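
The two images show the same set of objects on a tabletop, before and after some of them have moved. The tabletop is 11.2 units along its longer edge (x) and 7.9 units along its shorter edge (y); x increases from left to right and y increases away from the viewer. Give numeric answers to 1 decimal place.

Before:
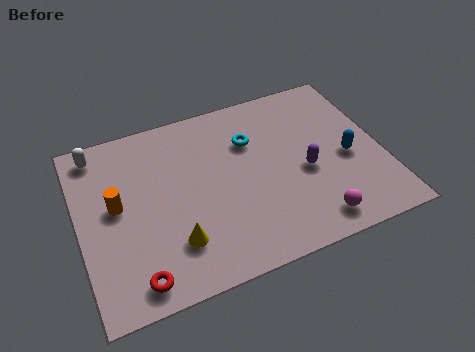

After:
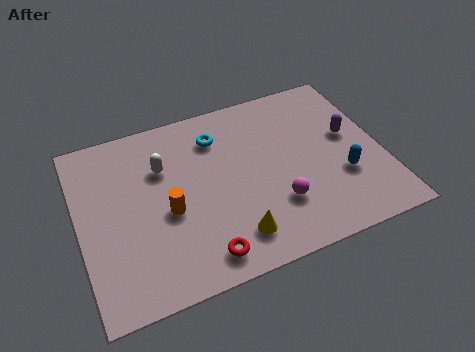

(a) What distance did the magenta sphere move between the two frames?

1.7

From (8.3, 1.1) to (7.1, 2.3), the magenta sphere covered √(1.2² + 1.2²) ≈ 1.7 units.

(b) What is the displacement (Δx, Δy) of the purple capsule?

(1.8, 1.1)

From the two frames, the purple capsule sits at roughly (8.3, 3.4) before and (10.1, 4.5) after.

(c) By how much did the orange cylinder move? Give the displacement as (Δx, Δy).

(1.8, -0.9)

From the two frames, the orange cylinder sits at roughly (1.4, 4.3) before and (3.2, 3.4) after.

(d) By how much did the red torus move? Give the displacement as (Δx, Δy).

(2.4, 0.1)

From the two frames, the red torus sits at roughly (1.8, 1.0) before and (4.2, 1.1) after.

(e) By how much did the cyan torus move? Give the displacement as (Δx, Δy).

(-1.2, 0.6)

The cyan torus was at about (6.5, 5.5) and moved to about (5.3, 6.1).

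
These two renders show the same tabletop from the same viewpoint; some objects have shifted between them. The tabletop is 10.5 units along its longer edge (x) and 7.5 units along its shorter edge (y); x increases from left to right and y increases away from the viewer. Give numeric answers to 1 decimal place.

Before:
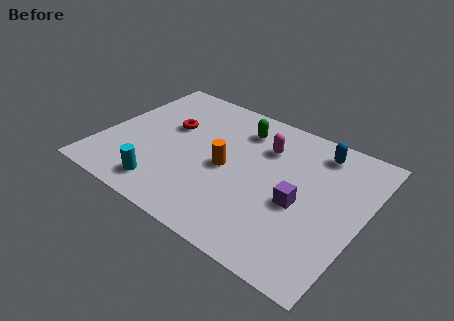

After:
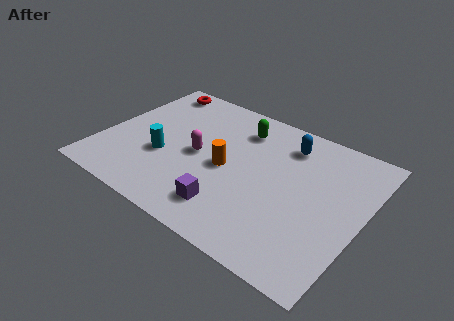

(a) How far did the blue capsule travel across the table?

1.2

The blue capsule moved from about (8.3, 6.3) to (7.1, 6.0), a distance of √(1.2² + 0.3²) ≈ 1.2.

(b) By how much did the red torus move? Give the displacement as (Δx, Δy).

(-1.2, 2.0)

From the two frames, the red torus sits at roughly (2.5, 4.6) before and (1.3, 6.6) after.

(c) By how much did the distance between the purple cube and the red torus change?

+0.9

They were about 5.8 units apart before and 6.7 after — 0.9 units further apart.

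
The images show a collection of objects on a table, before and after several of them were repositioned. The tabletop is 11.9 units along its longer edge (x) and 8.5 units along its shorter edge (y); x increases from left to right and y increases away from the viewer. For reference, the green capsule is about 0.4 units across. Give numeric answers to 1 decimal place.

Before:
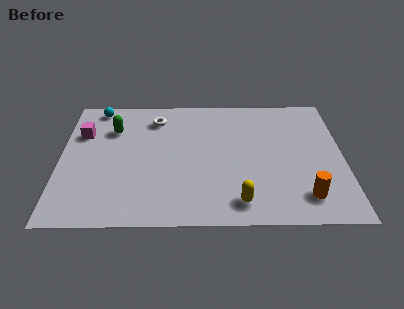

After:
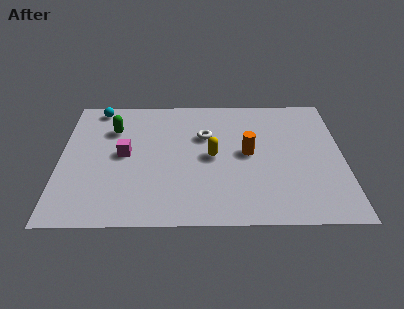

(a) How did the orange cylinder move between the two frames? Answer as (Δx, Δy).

(-2.3, 2.8)

The orange cylinder was at about (10.2, 1.6) and moved to about (7.9, 4.4).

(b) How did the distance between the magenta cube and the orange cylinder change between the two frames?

-5.0

The distance was about 10.2 in the first image and 5.2 in the second, so they moved 5.0 units closer together.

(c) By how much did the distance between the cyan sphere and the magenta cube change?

+1.5

The distance was about 1.9 in the first image and 3.4 in the second, so they moved 1.5 units further apart.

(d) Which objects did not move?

the cyan sphere and the green capsule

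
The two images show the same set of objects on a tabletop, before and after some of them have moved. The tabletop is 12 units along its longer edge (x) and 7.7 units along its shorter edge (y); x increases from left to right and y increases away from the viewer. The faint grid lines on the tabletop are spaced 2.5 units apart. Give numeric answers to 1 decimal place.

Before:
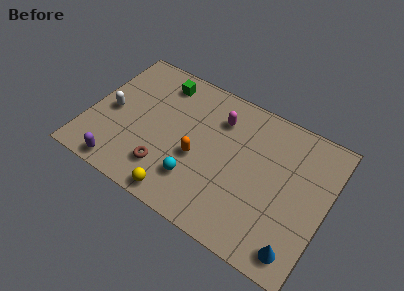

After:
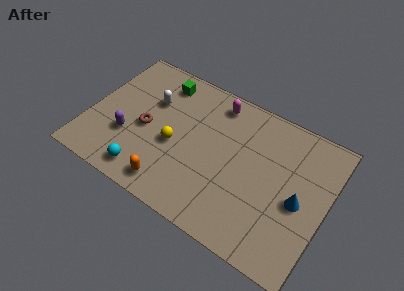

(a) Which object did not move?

the green cube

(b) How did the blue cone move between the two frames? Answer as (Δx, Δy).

(-0.3, 2.4)

The blue cone started near (11.0, 1.1) and ended near (10.7, 3.5).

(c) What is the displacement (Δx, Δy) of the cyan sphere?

(-2.4, -0.9)

The cyan sphere was at about (5.7, 2.0) and moved to about (3.3, 1.1).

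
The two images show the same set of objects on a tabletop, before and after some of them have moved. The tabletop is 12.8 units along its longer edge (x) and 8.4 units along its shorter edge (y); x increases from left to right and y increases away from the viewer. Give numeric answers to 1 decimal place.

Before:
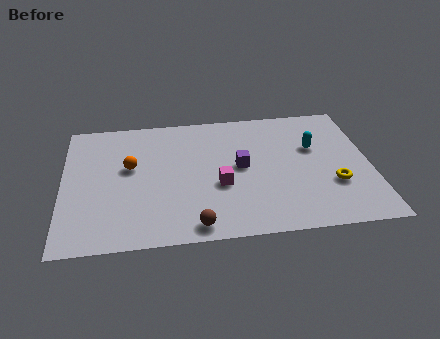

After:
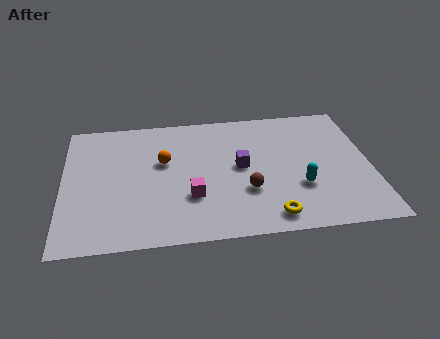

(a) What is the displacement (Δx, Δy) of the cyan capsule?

(-0.7, -2.5)

The cyan capsule started near (10.5, 5.3) and ended near (9.8, 2.8).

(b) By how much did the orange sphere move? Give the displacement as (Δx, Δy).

(1.4, 0.2)

From the two frames, the orange sphere sits at roughly (2.8, 4.9) before and (4.2, 5.1) after.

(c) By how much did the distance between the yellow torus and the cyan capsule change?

-0.5

Before: roughly 2.6 units apart; after: 2.1. That's 0.5 units closer together.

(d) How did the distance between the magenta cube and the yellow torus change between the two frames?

-1.1

Before: roughly 4.7 units apart; after: 3.6. That's 1.1 units closer together.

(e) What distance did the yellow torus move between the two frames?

3.2

From (11.2, 2.8) to (8.5, 1.1), the yellow torus covered √(2.7² + 1.7²) ≈ 3.2 units.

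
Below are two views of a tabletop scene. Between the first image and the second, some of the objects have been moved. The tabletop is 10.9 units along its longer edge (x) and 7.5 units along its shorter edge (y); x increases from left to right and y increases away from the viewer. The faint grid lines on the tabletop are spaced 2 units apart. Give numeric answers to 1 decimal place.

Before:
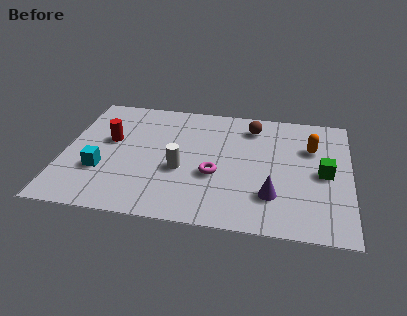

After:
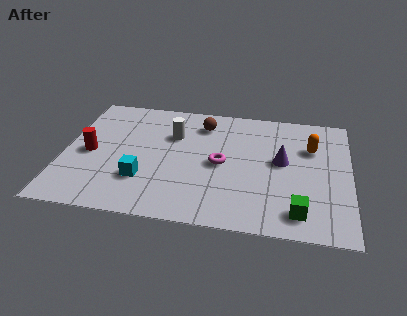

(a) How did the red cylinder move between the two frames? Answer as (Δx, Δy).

(-0.7, -0.9)

From the two frames, the red cylinder sits at roughly (1.7, 4.4) before and (1.0, 3.5) after.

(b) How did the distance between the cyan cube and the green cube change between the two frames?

-2.5

Before: roughly 8.5 units apart; after: 6.0. That's 2.5 units closer together.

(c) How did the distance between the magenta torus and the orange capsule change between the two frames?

-0.5

Before: roughly 4.2 units apart; after: 3.7. That's 0.5 units closer together.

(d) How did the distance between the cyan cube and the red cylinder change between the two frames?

+0.6

Before: roughly 1.9 units apart; after: 2.5. That's 0.6 units further apart.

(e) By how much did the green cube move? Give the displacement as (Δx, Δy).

(-0.9, -2.4)

The green cube started near (9.9, 3.6) and ended near (9.0, 1.2).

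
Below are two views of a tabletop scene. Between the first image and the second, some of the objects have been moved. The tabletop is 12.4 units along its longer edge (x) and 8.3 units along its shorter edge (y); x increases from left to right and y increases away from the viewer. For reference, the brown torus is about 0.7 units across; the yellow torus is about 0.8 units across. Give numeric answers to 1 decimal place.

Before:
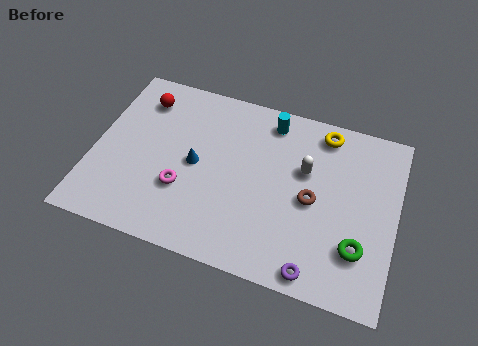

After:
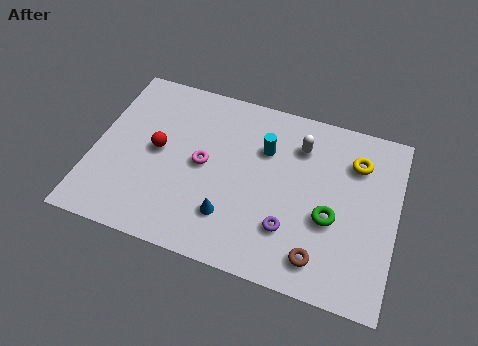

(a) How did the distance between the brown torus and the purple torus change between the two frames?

-1.5

The distance was about 3.1 in the first image and 1.6 in the second, so they moved 1.5 units closer together.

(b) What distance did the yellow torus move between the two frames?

1.7

From (9.2, 7.2) to (10.6, 6.2), the yellow torus covered √(1.4² + 1.0²) ≈ 1.7 units.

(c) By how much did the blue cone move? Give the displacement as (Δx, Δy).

(1.6, -2.0)

The blue cone started near (4.2, 4.1) and ended near (5.8, 2.1).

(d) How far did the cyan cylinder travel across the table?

1.4

From (7.0, 7.1) to (6.9, 5.7), the cyan cylinder covered √(0.1² + 1.4²) ≈ 1.4 units.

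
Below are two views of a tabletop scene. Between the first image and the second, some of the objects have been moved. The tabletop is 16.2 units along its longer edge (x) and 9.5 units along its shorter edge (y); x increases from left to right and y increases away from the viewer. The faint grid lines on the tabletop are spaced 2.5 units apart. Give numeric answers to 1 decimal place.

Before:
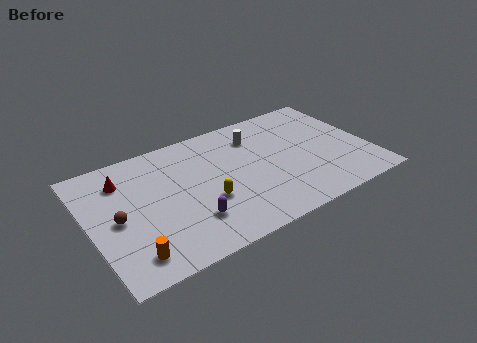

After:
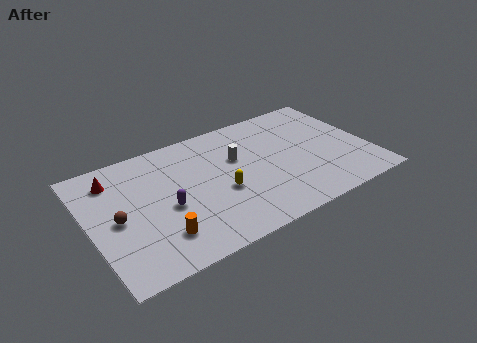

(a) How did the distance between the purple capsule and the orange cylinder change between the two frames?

-1.6

The distance was about 3.6 in the first image and 2.0 in the second, so they moved 1.6 units closer together.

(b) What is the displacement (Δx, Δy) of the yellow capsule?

(0.9, 0.3)

From the two frames, the yellow capsule sits at roughly (6.5, 3.5) before and (7.4, 3.8) after.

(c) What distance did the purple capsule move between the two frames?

1.9

The purple capsule moved from about (5.4, 2.5) to (4.3, 4.1), a distance of √(1.1² + 1.6²) ≈ 1.9.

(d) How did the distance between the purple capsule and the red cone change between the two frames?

-1.4

Before: roughly 5.8 units apart; after: 4.4. That's 1.4 units closer together.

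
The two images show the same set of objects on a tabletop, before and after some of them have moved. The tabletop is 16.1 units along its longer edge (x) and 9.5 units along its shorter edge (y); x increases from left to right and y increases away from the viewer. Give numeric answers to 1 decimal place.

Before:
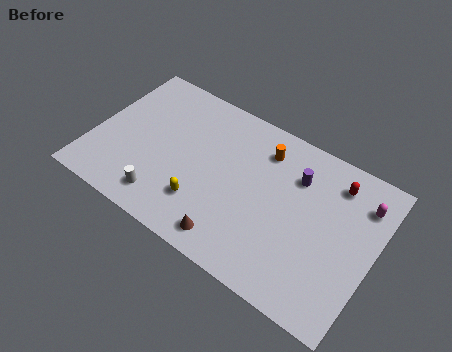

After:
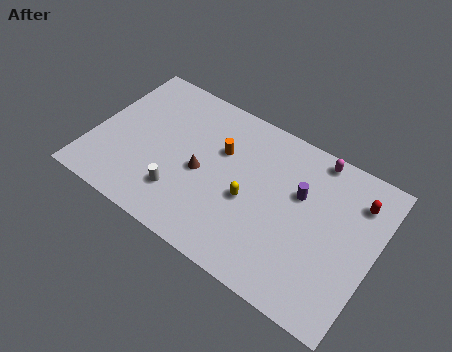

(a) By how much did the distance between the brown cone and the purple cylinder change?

-0.6

They were about 6.3 units apart before and 5.7 after — 0.6 units closer together.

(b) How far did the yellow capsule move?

2.9

From (6.7, 2.5) to (9.1, 4.1), the yellow capsule covered √(2.4² + 1.6²) ≈ 2.9 units.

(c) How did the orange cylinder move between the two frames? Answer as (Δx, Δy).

(-2.3, -1.3)

The orange cylinder was at about (9.4, 7.5) and moved to about (7.1, 6.2).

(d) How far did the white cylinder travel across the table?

1.1

From (4.6, 1.6) to (5.4, 2.4), the white cylinder covered √(0.8² + 0.8²) ≈ 1.1 units.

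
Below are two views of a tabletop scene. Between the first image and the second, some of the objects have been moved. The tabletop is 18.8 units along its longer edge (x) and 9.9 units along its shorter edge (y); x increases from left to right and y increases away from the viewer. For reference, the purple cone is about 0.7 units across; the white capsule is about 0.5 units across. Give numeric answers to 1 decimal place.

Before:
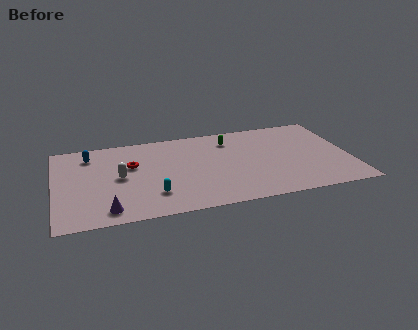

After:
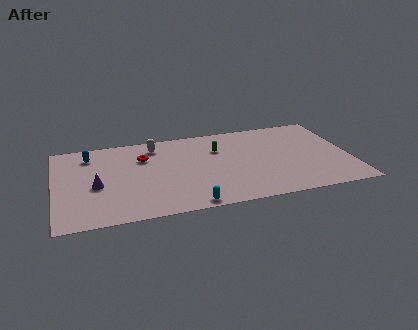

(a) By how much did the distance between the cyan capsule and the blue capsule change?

+2.7

Before: roughly 6.7 units apart; after: 9.4. That's 2.7 units further apart.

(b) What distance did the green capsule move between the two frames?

1.2

The green capsule was near (11.3, 7.8) before and (10.5, 6.9) after, so it travelled √(0.8² + 0.9²) ≈ 1.2 units.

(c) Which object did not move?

the blue capsule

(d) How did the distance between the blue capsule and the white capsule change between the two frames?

+0.7

The distance was about 3.5 in the first image and 4.2 in the second, so they moved 0.7 units further apart.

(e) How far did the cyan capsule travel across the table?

2.8

From (6.1, 2.5) to (8.3, 0.8), the cyan capsule covered √(2.2² + 1.7²) ≈ 2.8 units.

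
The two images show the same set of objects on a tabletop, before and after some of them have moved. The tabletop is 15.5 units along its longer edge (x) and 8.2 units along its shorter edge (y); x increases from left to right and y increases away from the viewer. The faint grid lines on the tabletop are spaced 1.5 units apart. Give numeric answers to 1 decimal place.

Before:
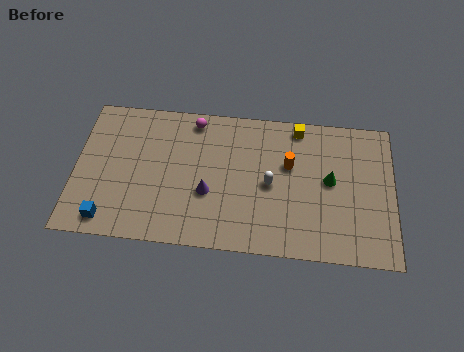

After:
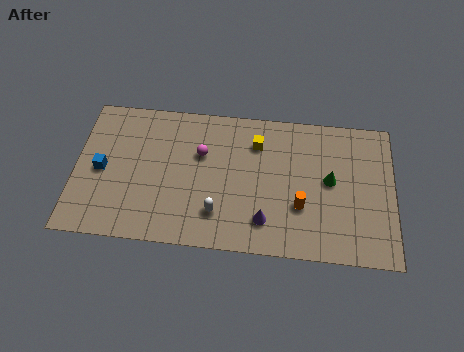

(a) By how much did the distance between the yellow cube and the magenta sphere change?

-2.3

The distance was about 5.1 in the first image and 2.8 in the second, so they moved 2.3 units closer together.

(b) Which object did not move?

the green cone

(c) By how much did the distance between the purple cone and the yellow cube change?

-1.6

They were about 6.0 units apart before and 4.4 after — 1.6 units closer together.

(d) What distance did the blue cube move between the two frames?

2.8

The blue cube moved from about (1.7, 1.1) to (1.3, 3.9), a distance of √(0.4² + 2.8²) ≈ 2.8.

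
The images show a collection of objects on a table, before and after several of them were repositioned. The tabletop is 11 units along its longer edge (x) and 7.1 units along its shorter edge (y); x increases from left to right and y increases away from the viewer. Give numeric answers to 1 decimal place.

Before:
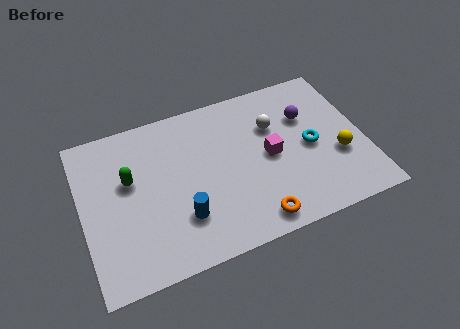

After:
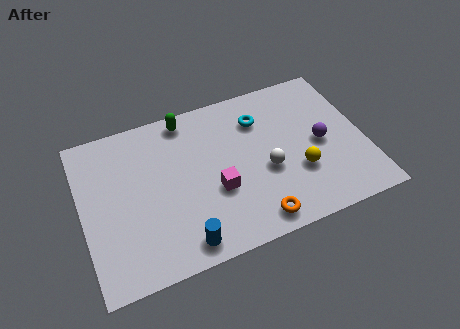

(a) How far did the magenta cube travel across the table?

2.3

The magenta cube moved from about (7.3, 3.5) to (5.1, 2.7), a distance of √(2.2² + 0.8²) ≈ 2.3.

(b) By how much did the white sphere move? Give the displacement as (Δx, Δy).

(-0.5, -1.9)

The white sphere started near (7.6, 4.8) and ended near (7.1, 2.9).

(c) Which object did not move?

the orange torus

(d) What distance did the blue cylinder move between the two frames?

1.1

From (3.7, 2.0) to (3.6, 0.9), the blue cylinder covered √(0.1² + 1.1²) ≈ 1.1 units.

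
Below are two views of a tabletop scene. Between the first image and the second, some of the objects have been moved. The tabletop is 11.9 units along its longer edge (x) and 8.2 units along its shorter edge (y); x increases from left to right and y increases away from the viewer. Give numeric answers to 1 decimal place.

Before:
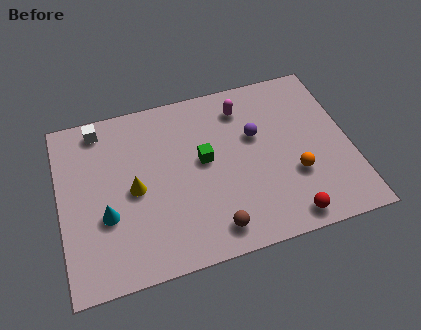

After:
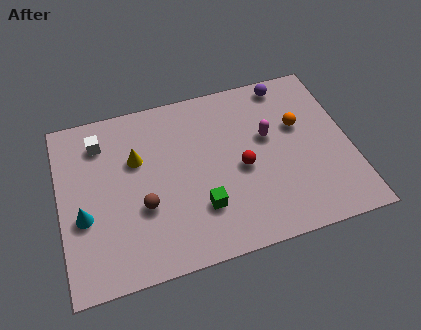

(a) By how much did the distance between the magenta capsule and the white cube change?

+1.1

The distance was about 5.9 in the first image and 7.0 in the second, so they moved 1.1 units further apart.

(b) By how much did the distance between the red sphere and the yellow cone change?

-2.2

The distance was about 6.7 in the first image and 4.5 in the second, so they moved 2.2 units closer together.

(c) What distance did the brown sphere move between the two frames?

3.2

The brown sphere moved from about (6.0, 1.2) to (3.3, 3.0), a distance of √(2.7² + 1.8²) ≈ 3.2.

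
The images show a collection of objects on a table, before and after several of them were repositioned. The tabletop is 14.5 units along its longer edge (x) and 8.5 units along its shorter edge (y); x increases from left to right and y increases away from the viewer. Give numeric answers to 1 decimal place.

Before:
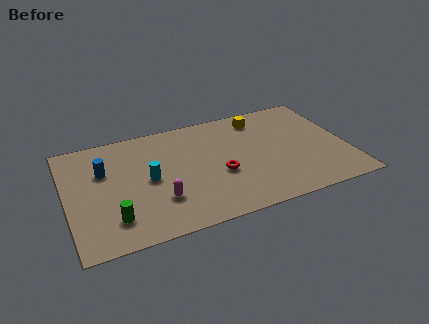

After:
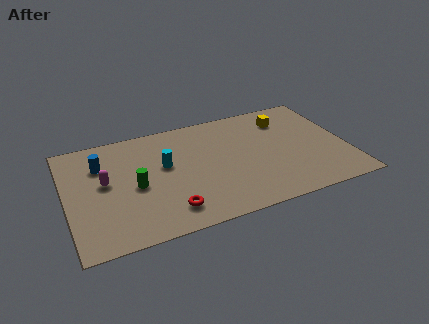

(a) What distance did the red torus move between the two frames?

3.3

The red torus moved from about (7.8, 3.4) to (5.0, 1.6), a distance of √(2.8² + 1.8²) ≈ 3.3.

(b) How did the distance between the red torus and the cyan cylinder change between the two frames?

-0.3

Before: roughly 3.7 units apart; after: 3.4. That's 0.3 units closer together.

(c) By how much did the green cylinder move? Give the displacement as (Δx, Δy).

(1.3, 2.0)

The green cylinder started near (2.2, 1.9) and ended near (3.5, 3.9).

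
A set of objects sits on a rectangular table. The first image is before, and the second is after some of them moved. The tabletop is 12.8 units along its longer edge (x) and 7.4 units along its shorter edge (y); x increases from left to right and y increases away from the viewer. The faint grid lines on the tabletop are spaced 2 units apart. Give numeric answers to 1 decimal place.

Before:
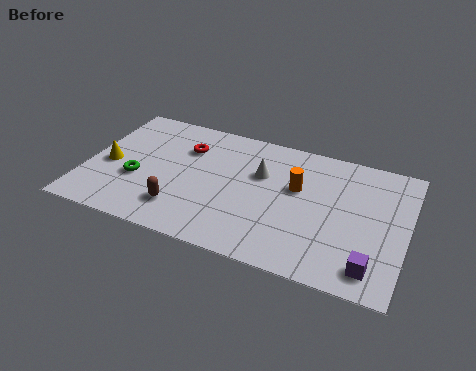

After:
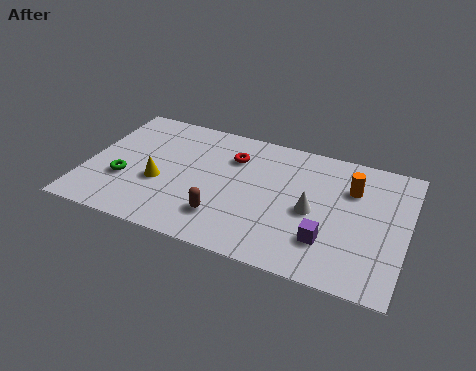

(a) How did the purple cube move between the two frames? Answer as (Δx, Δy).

(-1.8, 0.8)

The purple cube was at about (11.6, 1.2) and moved to about (9.8, 2.0).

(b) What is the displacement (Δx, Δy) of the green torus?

(-0.5, -0.2)

From the two frames, the green torus sits at roughly (2.1, 2.8) before and (1.6, 2.6) after.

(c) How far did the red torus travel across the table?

1.9

From (3.8, 5.3) to (5.7, 5.4), the red torus covered √(1.9² + 0.1²) ≈ 1.9 units.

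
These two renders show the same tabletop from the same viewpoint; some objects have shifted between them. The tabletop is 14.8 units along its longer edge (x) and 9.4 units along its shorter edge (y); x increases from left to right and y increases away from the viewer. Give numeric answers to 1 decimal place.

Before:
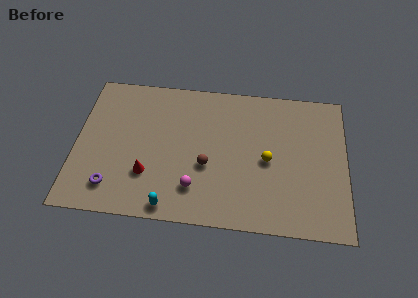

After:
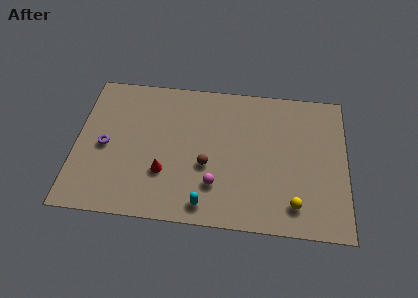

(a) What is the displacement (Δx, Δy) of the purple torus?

(-0.5, 2.6)

The purple torus was at about (2.1, 1.8) and moved to about (1.6, 4.4).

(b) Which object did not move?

the brown sphere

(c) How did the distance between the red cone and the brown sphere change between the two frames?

-0.9

Before: roughly 3.3 units apart; after: 2.4. That's 0.9 units closer together.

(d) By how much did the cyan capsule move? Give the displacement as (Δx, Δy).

(1.9, 0.3)

The cyan capsule started near (5.3, 0.9) and ended near (7.2, 1.2).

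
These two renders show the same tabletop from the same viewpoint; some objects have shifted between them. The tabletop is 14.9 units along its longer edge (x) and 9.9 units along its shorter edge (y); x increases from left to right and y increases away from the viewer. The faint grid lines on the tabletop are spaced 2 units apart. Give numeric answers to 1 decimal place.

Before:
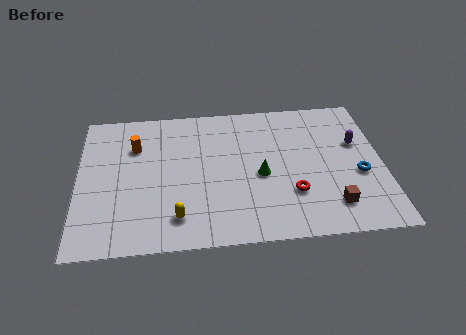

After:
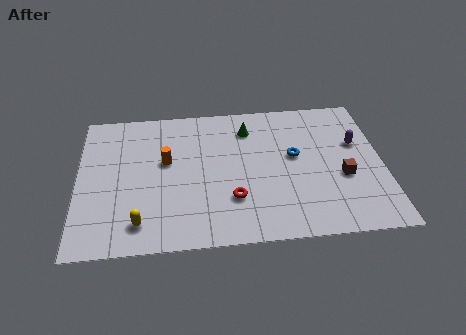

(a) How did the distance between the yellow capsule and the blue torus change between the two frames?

-0.6

The distance was about 9.1 in the first image and 8.5 in the second, so they moved 0.6 units closer together.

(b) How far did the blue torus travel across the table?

3.5

The blue torus was near (13.7, 4.0) before and (10.6, 5.6) after, so it travelled √(3.1² + 1.6²) ≈ 3.5 units.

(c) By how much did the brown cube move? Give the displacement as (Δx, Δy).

(0.6, 1.9)

The brown cube was at about (12.3, 2.0) and moved to about (12.9, 3.9).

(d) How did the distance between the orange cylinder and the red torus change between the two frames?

-4.3

They were about 8.6 units apart before and 4.3 after — 4.3 units closer together.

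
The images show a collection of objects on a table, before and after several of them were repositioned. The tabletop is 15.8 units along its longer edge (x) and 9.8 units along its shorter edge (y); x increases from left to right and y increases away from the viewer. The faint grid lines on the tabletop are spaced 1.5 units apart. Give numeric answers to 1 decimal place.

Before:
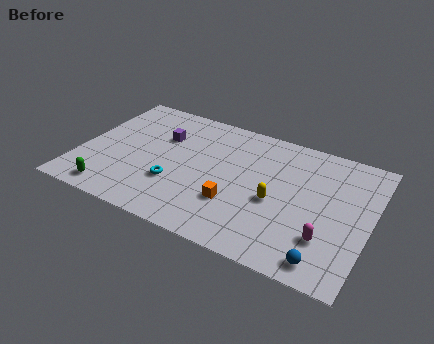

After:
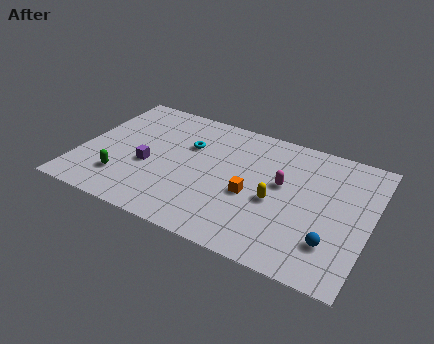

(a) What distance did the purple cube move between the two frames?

2.6

The purple cube moved from about (4.2, 6.6) to (3.8, 4.0), a distance of √(0.4² + 2.6²) ≈ 2.6.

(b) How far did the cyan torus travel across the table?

3.3

The cyan torus moved from about (5.4, 3.2) to (5.7, 6.5), a distance of √(0.3² + 3.3²) ≈ 3.3.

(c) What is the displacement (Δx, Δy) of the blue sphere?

(0.2, 1.3)

The blue sphere was at about (13.8, 1.2) and moved to about (14.0, 2.5).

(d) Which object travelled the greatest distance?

the magenta capsule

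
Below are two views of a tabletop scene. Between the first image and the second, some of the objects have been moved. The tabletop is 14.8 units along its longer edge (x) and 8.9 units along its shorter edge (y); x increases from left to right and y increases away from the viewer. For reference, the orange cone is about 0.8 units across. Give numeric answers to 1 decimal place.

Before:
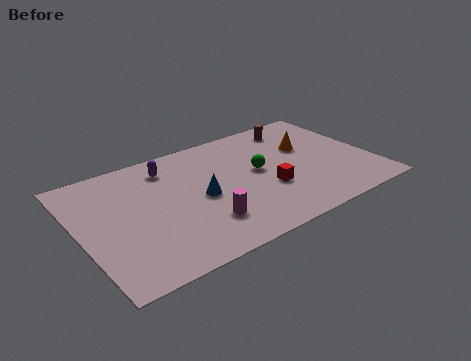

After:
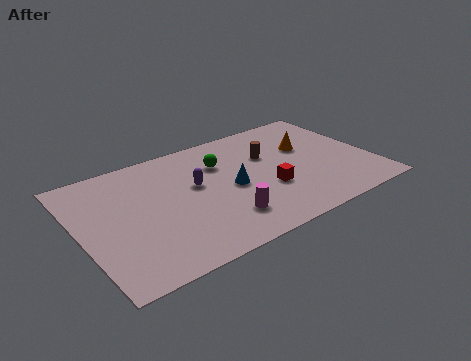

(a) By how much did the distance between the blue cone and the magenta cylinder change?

+0.3

Before: roughly 1.9 units apart; after: 2.2. That's 0.3 units further apart.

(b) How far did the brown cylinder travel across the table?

2.5

The brown cylinder was near (11.6, 7.5) before and (9.8, 5.8) after, so it travelled √(1.8² + 1.7²) ≈ 2.5 units.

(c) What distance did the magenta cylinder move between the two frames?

1.0

The magenta cylinder moved from about (5.8, 2.3) to (6.8, 2.1), a distance of √(1.0² + 0.2²) ≈ 1.0.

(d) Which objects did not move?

the orange cone and the red cube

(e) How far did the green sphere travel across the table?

2.3

The green sphere moved from about (9.1, 4.8) to (7.4, 6.3), a distance of √(1.7² + 1.5²) ≈ 2.3.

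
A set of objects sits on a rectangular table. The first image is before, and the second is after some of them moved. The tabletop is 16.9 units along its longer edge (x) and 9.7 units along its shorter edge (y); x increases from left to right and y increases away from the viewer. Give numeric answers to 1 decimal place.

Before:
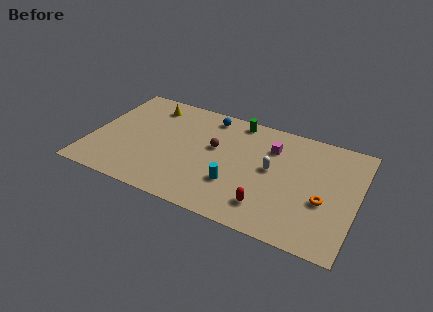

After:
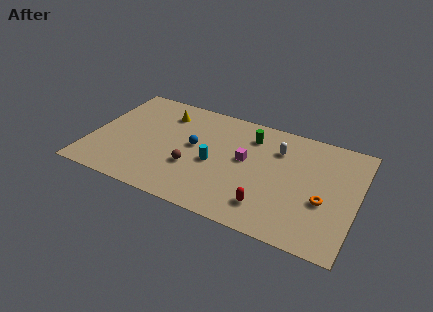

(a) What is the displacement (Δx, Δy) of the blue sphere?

(-0.6, -3.1)

The blue sphere was at about (7.1, 8.4) and moved to about (6.5, 5.3).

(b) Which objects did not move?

the orange torus and the red capsule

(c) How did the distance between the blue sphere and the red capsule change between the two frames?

-1.7

Before: roughly 7.8 units apart; after: 6.1. That's 1.7 units closer together.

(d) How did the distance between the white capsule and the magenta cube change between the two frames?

+0.6

They were about 1.9 units apart before and 2.5 after — 0.6 units further apart.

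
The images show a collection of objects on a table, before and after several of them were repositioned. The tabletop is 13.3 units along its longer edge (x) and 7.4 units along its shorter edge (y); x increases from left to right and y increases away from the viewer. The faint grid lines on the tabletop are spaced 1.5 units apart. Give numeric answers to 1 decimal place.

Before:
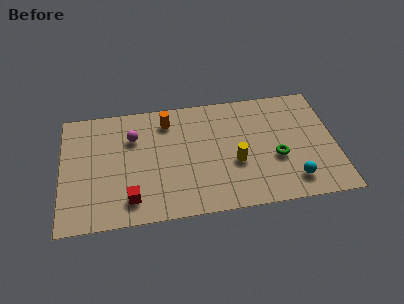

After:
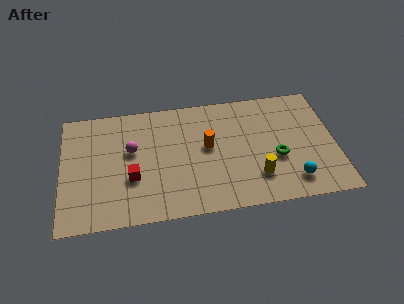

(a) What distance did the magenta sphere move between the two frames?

0.8

The magenta sphere was near (3.5, 5.2) before and (3.4, 4.4) after, so it travelled √(0.1² + 0.8²) ≈ 0.8 units.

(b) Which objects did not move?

the green torus and the cyan sphere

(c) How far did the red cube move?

1.3

The red cube moved from about (3.3, 1.4) to (3.4, 2.7), a distance of √(0.1² + 1.3²) ≈ 1.3.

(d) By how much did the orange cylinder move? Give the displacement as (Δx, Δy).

(1.9, -1.9)

From the two frames, the orange cylinder sits at roughly (5.2, 6.0) before and (7.1, 4.1) after.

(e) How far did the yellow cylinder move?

1.4

The yellow cylinder moved from about (8.4, 2.9) to (9.4, 1.9), a distance of √(1.0² + 1.0²) ≈ 1.4.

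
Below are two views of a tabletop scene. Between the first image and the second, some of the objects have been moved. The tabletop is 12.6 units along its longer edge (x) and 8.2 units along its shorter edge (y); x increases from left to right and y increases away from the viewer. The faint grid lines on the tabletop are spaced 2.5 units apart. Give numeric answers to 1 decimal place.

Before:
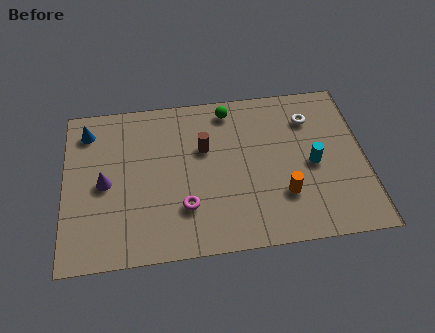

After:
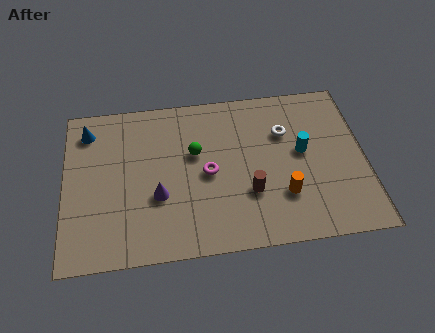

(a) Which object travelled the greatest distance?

the brown cylinder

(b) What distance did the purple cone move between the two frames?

2.4

The purple cone moved from about (1.7, 3.9) to (3.9, 3.0), a distance of √(2.2² + 0.9²) ≈ 2.4.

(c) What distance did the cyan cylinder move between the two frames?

0.8

The cyan cylinder moved from about (10.4, 3.8) to (10.0, 4.5), a distance of √(0.4² + 0.7²) ≈ 0.8.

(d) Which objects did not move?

the orange cylinder and the blue cone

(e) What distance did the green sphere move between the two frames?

2.6

The green sphere moved from about (7.0, 7.1) to (5.5, 5.0), a distance of √(1.5² + 2.1²) ≈ 2.6.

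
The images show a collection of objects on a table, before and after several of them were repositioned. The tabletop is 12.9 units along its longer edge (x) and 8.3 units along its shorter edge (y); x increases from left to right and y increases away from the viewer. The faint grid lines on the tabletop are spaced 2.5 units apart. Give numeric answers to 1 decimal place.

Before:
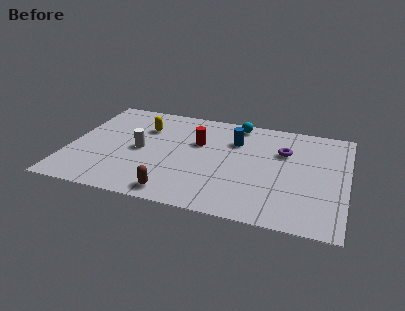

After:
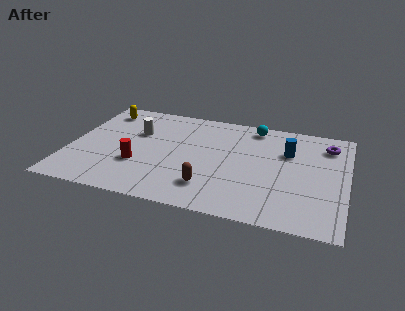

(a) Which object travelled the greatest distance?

the red cylinder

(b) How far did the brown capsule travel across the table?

1.7

From (5.2, 1.0) to (6.7, 1.9), the brown capsule covered √(1.5² + 0.9²) ≈ 1.7 units.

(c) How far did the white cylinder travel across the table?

1.4

The white cylinder moved from about (3.3, 4.0) to (3.0, 5.4), a distance of √(0.3² + 1.4²) ≈ 1.4.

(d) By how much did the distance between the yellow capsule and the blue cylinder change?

+4.7

Before: roughly 4.3 units apart; after: 9.0. That's 4.7 units further apart.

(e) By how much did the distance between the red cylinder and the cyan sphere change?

+4.1

They were about 2.7 units apart before and 6.8 after — 4.1 units further apart.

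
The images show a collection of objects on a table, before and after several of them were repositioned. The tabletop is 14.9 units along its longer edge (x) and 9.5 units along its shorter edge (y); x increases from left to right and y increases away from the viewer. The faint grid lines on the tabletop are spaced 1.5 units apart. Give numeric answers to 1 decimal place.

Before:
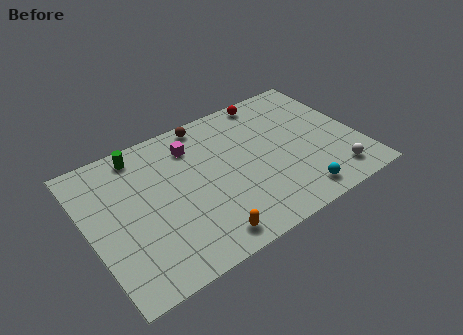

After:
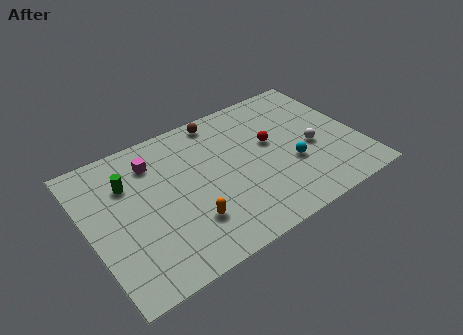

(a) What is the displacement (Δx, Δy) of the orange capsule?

(-0.6, 1.4)

The orange capsule started near (5.7, 1.2) and ended near (5.1, 2.6).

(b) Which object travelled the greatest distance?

the red sphere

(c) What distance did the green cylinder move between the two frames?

1.8

From (3.3, 8.3) to (2.4, 6.7), the green cylinder covered √(0.9² + 1.6²) ≈ 1.8 units.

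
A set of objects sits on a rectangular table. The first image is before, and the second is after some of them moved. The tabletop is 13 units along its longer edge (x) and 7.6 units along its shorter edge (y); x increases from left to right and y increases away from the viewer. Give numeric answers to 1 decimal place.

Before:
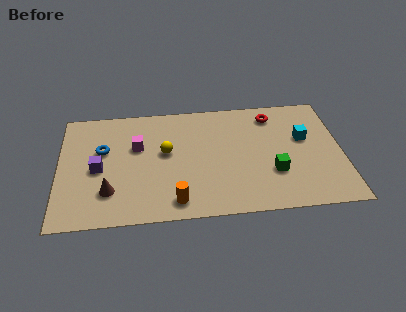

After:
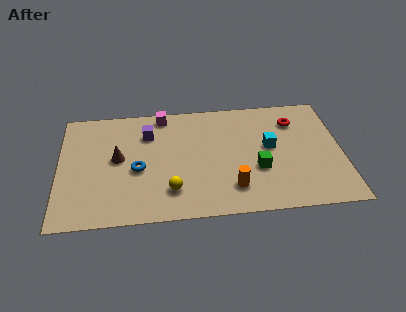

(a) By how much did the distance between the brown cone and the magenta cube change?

+0.3

Before: roughly 3.1 units apart; after: 3.4. That's 0.3 units further apart.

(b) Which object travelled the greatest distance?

the purple cube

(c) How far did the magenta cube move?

2.3

The magenta cube was near (3.6, 4.8) before and (4.8, 6.8) after, so it travelled √(1.2² + 2.0²) ≈ 2.3 units.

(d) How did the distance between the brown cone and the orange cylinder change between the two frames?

+2.6

Before: roughly 3.1 units apart; after: 5.7. That's 2.6 units further apart.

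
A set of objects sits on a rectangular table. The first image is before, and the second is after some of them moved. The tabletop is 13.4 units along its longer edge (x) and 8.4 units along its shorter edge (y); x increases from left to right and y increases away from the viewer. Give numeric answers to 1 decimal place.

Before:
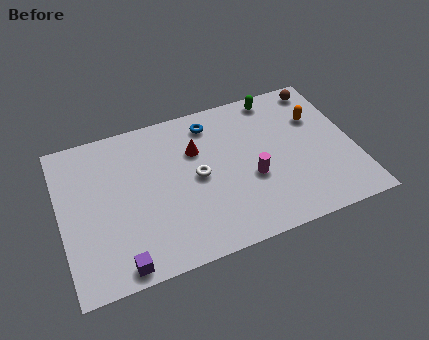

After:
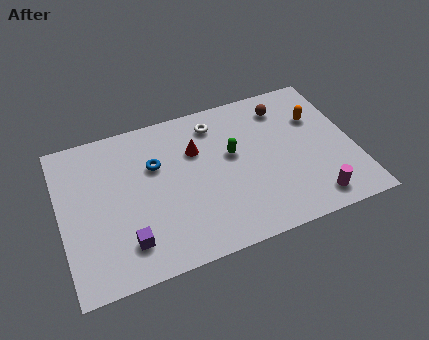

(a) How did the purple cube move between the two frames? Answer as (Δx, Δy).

(0.4, 1.0)

From the two frames, the purple cube sits at roughly (2.4, 0.8) before and (2.8, 1.8) after.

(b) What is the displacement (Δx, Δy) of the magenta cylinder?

(2.6, -2.1)

The magenta cylinder started near (8.6, 3.3) and ended near (11.2, 1.2).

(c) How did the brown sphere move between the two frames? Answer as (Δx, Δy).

(-1.8, -0.6)

The brown sphere started near (12.3, 7.4) and ended near (10.5, 6.8).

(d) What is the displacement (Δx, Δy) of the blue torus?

(-2.7, -1.5)

The blue torus was at about (7.1, 7.0) and moved to about (4.4, 5.5).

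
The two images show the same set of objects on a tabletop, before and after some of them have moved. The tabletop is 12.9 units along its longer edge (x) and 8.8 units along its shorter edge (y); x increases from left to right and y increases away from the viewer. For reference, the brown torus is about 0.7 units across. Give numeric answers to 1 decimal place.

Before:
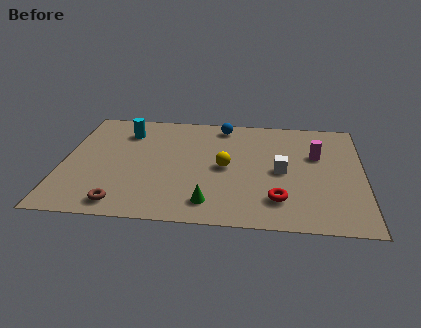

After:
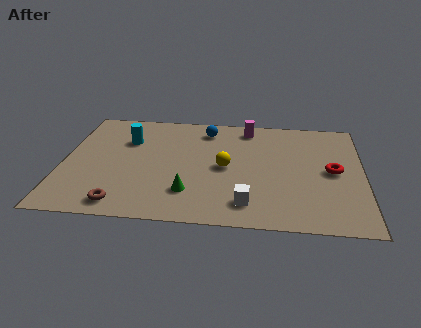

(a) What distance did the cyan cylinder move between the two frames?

0.7

The cyan cylinder was near (2.6, 6.8) before and (2.7, 6.1) after, so it travelled √(0.1² + 0.7²) ≈ 0.7 units.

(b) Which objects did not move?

the brown torus and the yellow sphere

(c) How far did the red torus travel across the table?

3.3

From (9.3, 2.0) to (11.6, 4.4), the red torus covered √(2.3² + 2.4²) ≈ 3.3 units.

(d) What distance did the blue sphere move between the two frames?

0.8

The blue sphere was near (6.8, 7.7) before and (6.1, 7.3) after, so it travelled √(0.7² + 0.4²) ≈ 0.8 units.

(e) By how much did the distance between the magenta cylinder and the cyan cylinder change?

-3.0

The distance was about 8.4 in the first image and 5.4 in the second, so they moved 3.0 units closer together.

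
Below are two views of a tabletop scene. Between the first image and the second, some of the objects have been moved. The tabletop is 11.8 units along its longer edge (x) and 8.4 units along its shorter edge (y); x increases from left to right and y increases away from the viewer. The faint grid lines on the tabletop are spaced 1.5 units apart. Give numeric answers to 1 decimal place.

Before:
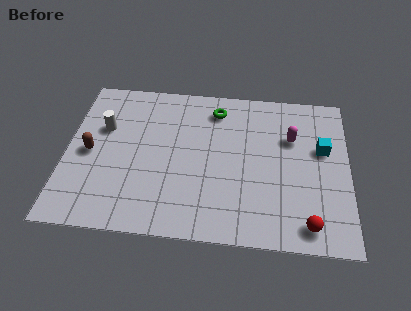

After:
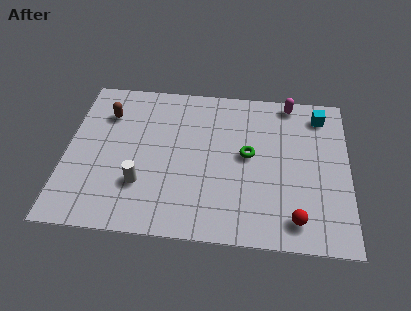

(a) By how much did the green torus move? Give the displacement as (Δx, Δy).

(1.4, -2.4)

The green torus was at about (6.2, 6.9) and moved to about (7.6, 4.5).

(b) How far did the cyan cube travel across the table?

1.9

The cyan cube moved from about (10.7, 5.1) to (10.6, 7.0), a distance of √(0.1² + 1.9²) ≈ 1.9.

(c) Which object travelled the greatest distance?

the white cylinder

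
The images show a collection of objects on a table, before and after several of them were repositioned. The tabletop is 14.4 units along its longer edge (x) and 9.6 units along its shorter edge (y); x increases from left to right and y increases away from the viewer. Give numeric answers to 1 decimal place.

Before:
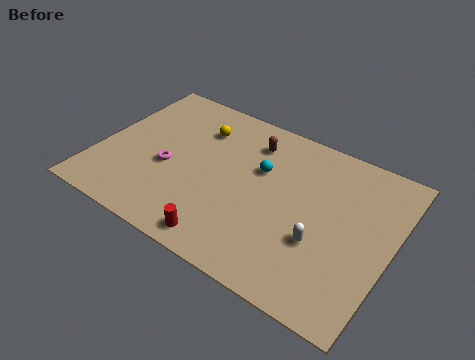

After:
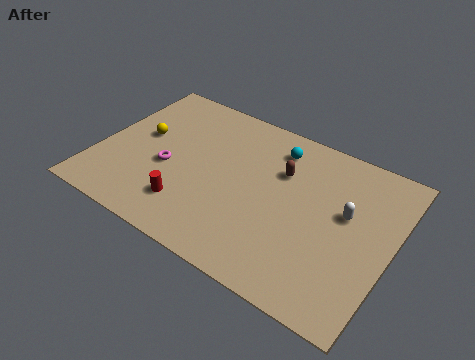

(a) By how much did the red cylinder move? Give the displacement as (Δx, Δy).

(-2.0, 1.1)

The red cylinder was at about (6.9, 1.1) and moved to about (4.9, 2.2).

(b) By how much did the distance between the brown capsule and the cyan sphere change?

-0.3

The distance was about 1.7 in the first image and 1.4 in the second, so they moved 0.3 units closer together.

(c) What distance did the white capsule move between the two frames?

2.4

From (11.2, 3.4) to (12.1, 5.6), the white capsule covered √(0.9² + 2.2²) ≈ 2.4 units.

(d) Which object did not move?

the magenta torus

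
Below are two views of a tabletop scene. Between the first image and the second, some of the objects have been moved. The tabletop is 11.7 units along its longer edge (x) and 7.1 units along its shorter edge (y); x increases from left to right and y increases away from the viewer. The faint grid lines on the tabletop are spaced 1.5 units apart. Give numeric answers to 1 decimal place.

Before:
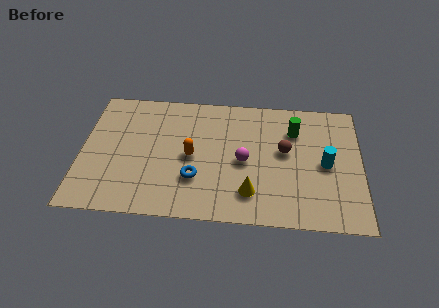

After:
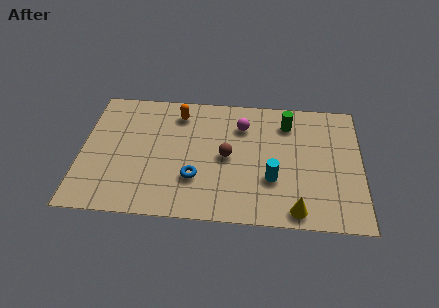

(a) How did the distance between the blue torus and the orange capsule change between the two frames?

+2.5

They were about 1.2 units apart before and 3.7 after — 2.5 units further apart.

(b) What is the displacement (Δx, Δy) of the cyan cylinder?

(-2.2, -1.0)

The cyan cylinder started near (10.2, 3.4) and ended near (8.0, 2.4).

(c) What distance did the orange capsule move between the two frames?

2.5

The orange capsule moved from about (4.6, 3.4) to (4.0, 5.8), a distance of √(0.6² + 2.4²) ≈ 2.5.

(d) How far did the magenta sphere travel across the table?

2.0

The magenta sphere was near (6.8, 3.3) before and (6.7, 5.3) after, so it travelled √(0.1² + 2.0²) ≈ 2.0 units.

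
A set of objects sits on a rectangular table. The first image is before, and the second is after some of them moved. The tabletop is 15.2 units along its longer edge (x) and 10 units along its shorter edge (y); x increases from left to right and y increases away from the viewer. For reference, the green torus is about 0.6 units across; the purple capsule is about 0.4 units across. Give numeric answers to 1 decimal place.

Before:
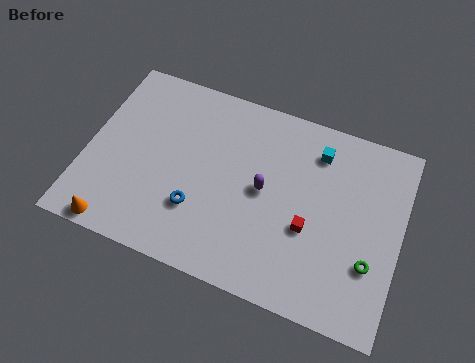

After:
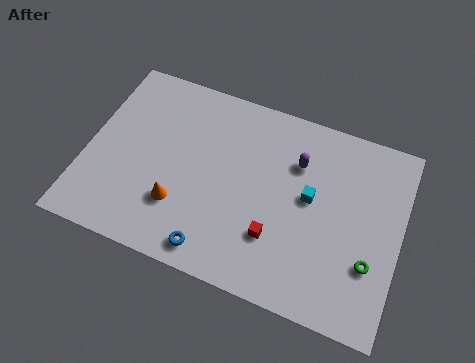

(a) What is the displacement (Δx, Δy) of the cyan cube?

(-0.1, -2.5)

From the two frames, the cyan cube sits at roughly (10.9, 8.0) before and (10.8, 5.5) after.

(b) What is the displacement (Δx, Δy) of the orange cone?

(2.8, 2.1)

The orange cone started near (1.9, 0.8) and ended near (4.7, 2.9).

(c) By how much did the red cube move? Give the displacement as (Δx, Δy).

(-1.5, -1.0)

The red cube was at about (10.9, 3.9) and moved to about (9.4, 2.9).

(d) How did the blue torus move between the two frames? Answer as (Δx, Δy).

(1.0, -1.8)

From the two frames, the blue torus sits at roughly (5.6, 3.0) before and (6.6, 1.2) after.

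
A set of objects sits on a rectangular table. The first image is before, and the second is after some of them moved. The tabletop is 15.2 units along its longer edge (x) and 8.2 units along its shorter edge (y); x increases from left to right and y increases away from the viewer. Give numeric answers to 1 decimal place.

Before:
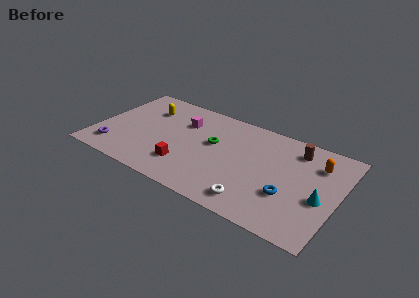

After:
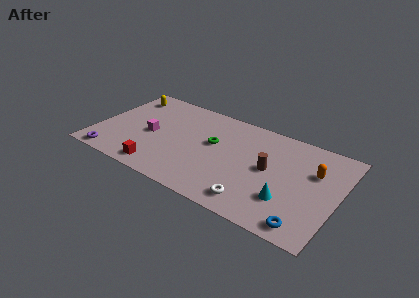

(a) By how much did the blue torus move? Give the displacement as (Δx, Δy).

(1.3, -1.8)

From the two frames, the blue torus sits at roughly (12.3, 2.8) before and (13.6, 1.0) after.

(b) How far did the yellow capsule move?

1.7

The yellow capsule moved from about (2.8, 6.0) to (1.3, 6.7), a distance of √(1.5² + 0.7²) ≈ 1.7.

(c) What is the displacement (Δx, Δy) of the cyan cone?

(-1.9, -1.0)

From the two frames, the cyan cone sits at roughly (14.2, 3.4) before and (12.3, 2.4) after.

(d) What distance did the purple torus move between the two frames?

0.8

The purple torus moved from about (1.4, 1.6) to (1.4, 0.8), a distance of √(0.0² + 0.8²) ≈ 0.8.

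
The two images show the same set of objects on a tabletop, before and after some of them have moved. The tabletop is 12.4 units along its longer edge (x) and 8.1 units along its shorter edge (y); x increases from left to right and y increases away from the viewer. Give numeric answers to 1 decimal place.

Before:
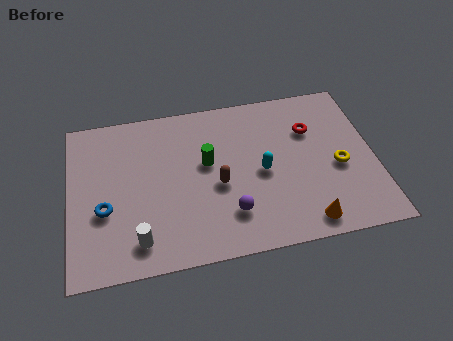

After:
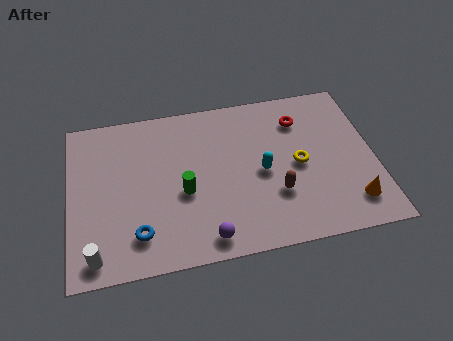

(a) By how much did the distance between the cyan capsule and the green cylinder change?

+0.8

They were about 2.4 units apart before and 3.2 after — 0.8 units further apart.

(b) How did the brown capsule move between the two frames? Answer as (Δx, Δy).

(2.3, -0.9)

The brown capsule started near (6.0, 3.5) and ended near (8.3, 2.6).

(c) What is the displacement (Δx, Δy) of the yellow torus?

(-1.6, 0.4)

The yellow torus was at about (10.9, 3.5) and moved to about (9.3, 3.9).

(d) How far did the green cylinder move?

1.6

The green cylinder was near (5.6, 4.7) before and (4.6, 3.4) after, so it travelled √(1.0² + 1.3²) ≈ 1.6 units.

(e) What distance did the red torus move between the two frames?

0.7

From (9.9, 5.6) to (9.5, 6.2), the red torus covered √(0.4² + 0.6²) ≈ 0.7 units.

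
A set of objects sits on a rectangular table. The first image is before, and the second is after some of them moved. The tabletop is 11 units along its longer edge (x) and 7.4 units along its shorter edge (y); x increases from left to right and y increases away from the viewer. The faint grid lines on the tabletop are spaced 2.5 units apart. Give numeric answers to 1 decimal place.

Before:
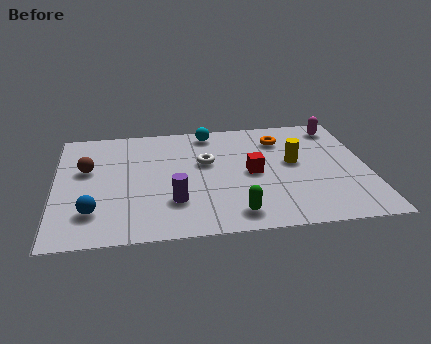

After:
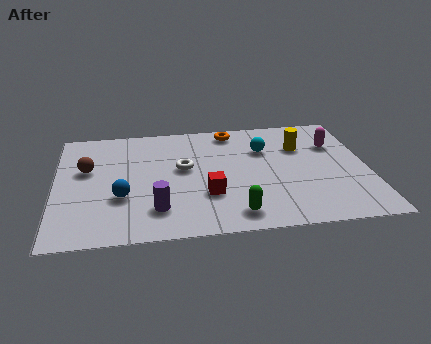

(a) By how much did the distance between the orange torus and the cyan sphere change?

-0.8

Before: roughly 2.6 units apart; after: 1.8. That's 0.8 units closer together.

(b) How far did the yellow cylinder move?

1.0

The yellow cylinder was near (8.4, 4.1) before and (8.7, 5.1) after, so it travelled √(0.3² + 1.0²) ≈ 1.0 units.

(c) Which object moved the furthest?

the cyan sphere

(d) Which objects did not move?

the green capsule and the brown sphere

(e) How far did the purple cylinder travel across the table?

0.7

From (4.1, 2.1) to (3.5, 1.7), the purple cylinder covered √(0.6² + 0.4²) ≈ 0.7 units.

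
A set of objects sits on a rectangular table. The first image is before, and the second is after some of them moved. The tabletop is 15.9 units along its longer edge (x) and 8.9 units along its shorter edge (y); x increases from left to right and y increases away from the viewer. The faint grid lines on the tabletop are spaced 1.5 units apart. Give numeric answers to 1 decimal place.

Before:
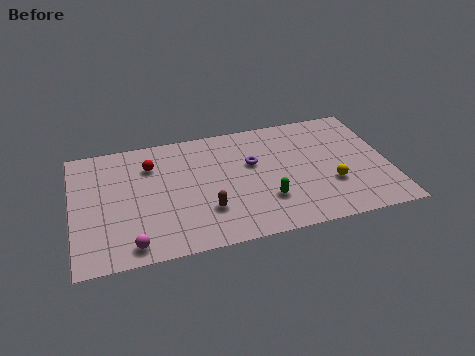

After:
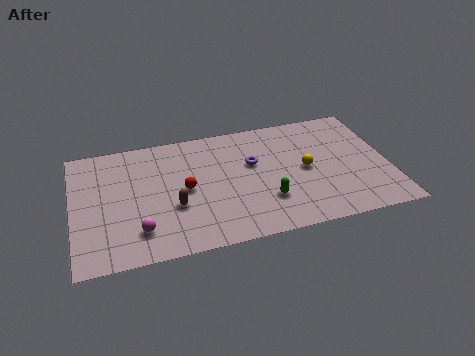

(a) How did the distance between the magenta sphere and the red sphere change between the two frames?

-2.2

The distance was about 5.6 in the first image and 3.4 in the second, so they moved 2.2 units closer together.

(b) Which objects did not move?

the green capsule and the purple torus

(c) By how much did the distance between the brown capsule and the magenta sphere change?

-1.9

They were about 4.1 units apart before and 2.2 after — 1.9 units closer together.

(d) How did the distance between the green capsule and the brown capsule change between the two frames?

+1.7

They were about 3.0 units apart before and 4.7 after — 1.7 units further apart.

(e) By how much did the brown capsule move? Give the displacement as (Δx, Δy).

(-1.6, 0.7)

From the two frames, the brown capsule sits at roughly (6.6, 2.6) before and (5.0, 3.3) after.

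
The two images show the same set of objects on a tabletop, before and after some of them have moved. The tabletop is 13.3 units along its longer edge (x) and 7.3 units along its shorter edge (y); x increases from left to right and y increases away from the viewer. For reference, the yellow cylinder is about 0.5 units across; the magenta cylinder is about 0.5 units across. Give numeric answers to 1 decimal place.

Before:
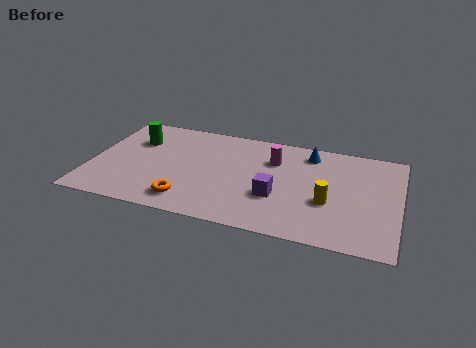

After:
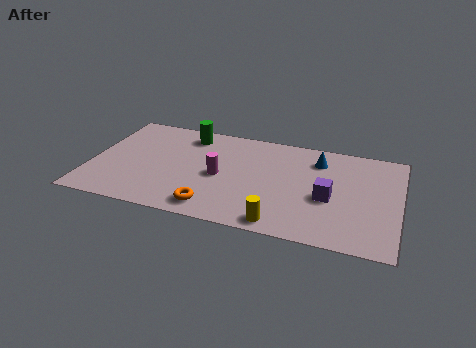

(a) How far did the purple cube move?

2.3

The purple cube moved from about (8.1, 2.6) to (10.3, 3.1), a distance of √(2.2² + 0.5²) ≈ 2.3.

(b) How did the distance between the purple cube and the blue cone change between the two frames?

-1.0

Before: roughly 3.7 units apart; after: 2.7. That's 1.0 units closer together.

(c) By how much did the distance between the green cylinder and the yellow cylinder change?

-1.9

Before: roughly 8.8 units apart; after: 6.9. That's 1.9 units closer together.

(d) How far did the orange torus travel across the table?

1.1

The orange torus moved from about (4.4, 1.3) to (5.5, 1.1), a distance of √(1.1² + 0.2²) ≈ 1.1.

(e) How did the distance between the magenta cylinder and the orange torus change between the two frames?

-2.9

Before: roughly 5.2 units apart; after: 2.3. That's 2.9 units closer together.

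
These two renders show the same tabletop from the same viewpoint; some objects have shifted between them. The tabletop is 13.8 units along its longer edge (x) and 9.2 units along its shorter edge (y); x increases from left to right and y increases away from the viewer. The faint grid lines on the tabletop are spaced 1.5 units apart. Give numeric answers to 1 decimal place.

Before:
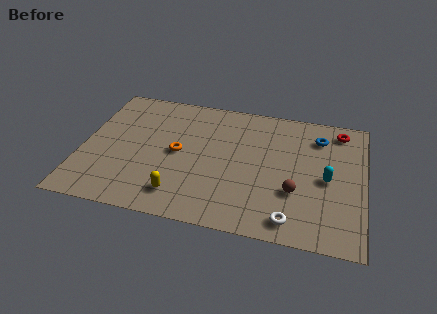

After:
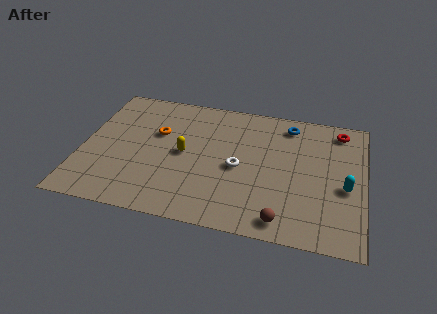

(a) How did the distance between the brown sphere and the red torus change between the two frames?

+2.0

They were about 5.2 units apart before and 7.2 after — 2.0 units further apart.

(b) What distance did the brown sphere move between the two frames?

2.1

From (10.5, 3.1) to (10.0, 1.1), the brown sphere covered √(0.5² + 2.0²) ≈ 2.1 units.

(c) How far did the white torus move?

4.0

From (10.4, 1.2) to (7.7, 4.2), the white torus covered √(2.7² + 3.0²) ≈ 4.0 units.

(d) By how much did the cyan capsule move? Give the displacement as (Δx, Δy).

(0.9, -0.4)

The cyan capsule started near (12.0, 4.3) and ended near (12.9, 3.9).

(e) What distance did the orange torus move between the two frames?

1.6

The orange torus moved from about (4.7, 4.6) to (3.6, 5.8), a distance of √(1.1² + 1.2²) ≈ 1.6.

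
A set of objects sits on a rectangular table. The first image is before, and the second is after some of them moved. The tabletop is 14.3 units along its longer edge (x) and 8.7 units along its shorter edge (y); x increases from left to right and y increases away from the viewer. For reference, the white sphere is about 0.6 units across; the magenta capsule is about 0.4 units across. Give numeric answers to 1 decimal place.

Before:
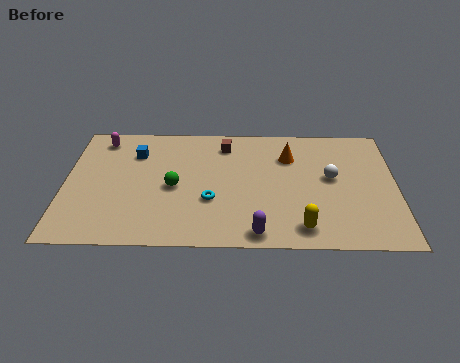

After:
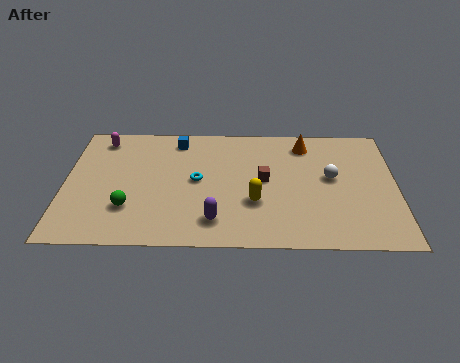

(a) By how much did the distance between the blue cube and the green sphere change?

+2.4

The distance was about 2.9 in the first image and 5.3 in the second, so they moved 2.4 units further apart.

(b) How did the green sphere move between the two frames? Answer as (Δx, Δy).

(-1.9, -1.5)

From the two frames, the green sphere sits at roughly (4.7, 4.0) before and (2.8, 2.5) after.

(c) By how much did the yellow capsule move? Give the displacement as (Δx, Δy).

(-2.0, 1.7)

From the two frames, the yellow capsule sits at roughly (10.2, 1.3) before and (8.2, 3.0) after.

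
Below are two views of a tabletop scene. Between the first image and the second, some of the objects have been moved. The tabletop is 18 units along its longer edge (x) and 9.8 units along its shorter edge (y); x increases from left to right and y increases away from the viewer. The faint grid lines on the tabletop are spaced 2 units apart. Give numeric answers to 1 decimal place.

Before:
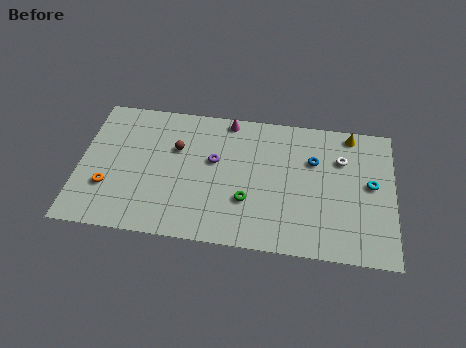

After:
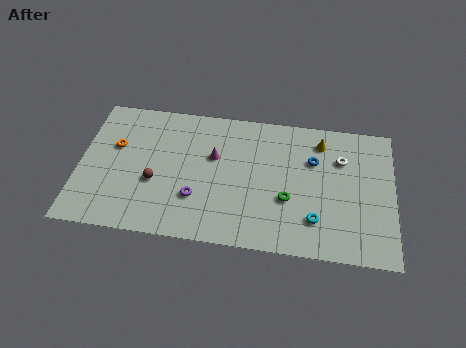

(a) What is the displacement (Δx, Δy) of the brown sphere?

(-1.1, -2.6)

The brown sphere started near (5.5, 6.4) and ended near (4.4, 3.8).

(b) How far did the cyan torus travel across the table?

4.2

The cyan torus moved from about (16.7, 5.3) to (13.6, 2.4), a distance of √(3.1² + 2.9²) ≈ 4.2.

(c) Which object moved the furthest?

the cyan torus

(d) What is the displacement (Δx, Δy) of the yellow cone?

(-1.7, -0.8)

The yellow cone started near (15.5, 8.8) and ended near (13.8, 8.0).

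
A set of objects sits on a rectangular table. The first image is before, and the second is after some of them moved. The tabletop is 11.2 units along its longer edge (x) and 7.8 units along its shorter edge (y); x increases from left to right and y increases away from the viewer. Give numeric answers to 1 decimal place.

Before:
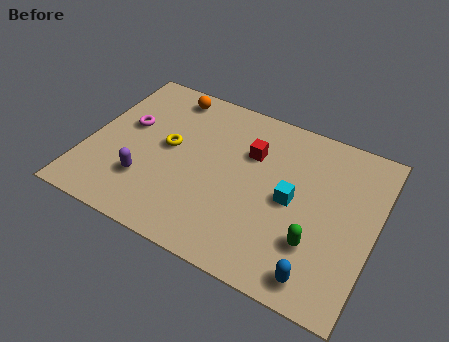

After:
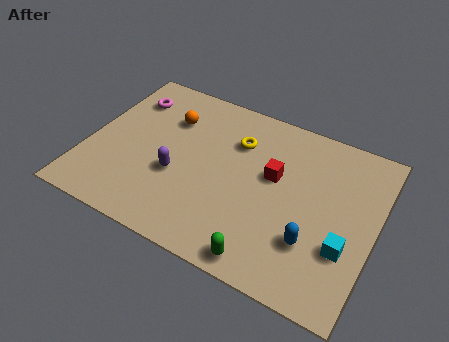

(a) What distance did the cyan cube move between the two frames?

2.5

The cyan cube moved from about (8.0, 3.8) to (10.2, 2.6), a distance of √(2.2² + 1.2²) ≈ 2.5.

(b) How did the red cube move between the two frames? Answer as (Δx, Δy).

(1.0, -0.7)

The red cube was at about (6.2, 5.3) and moved to about (7.2, 4.6).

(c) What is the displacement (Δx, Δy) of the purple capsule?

(1.1, 0.8)

The purple capsule started near (2.5, 2.2) and ended near (3.6, 3.0).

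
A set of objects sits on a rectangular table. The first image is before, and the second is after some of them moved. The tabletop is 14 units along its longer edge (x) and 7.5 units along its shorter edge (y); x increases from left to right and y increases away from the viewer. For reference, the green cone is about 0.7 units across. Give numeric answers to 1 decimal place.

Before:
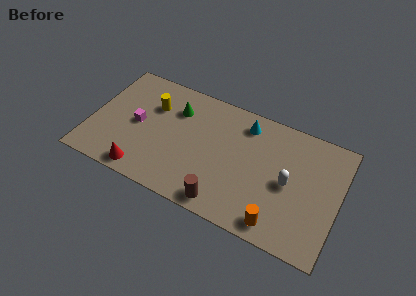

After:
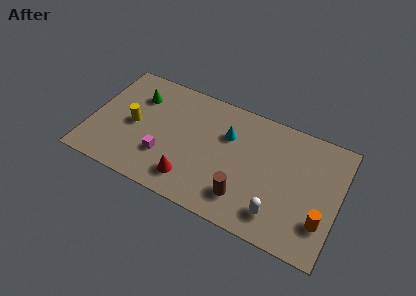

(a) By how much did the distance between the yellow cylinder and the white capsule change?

+0.6

Before: roughly 8.1 units apart; after: 8.7. That's 0.6 units further apart.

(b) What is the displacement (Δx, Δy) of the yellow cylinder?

(-0.9, -1.6)

The yellow cylinder was at about (3.3, 5.2) and moved to about (2.4, 3.6).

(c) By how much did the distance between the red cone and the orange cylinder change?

-0.3

The distance was about 7.6 in the first image and 7.3 in the second, so they moved 0.3 units closer together.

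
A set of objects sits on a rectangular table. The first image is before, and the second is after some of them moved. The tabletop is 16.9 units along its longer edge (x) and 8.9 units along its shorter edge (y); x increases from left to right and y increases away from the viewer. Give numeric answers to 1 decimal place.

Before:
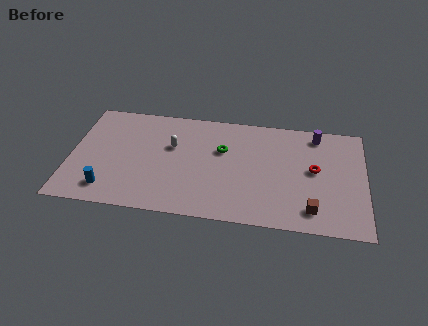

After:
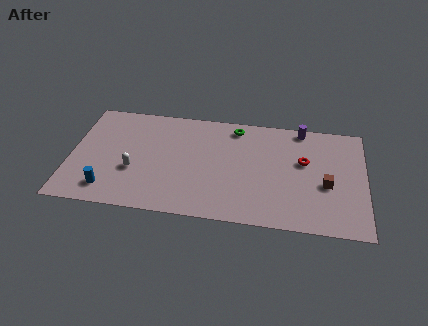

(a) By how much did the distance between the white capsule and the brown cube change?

+2.0

They were about 9.0 units apart before and 11.0 after — 2.0 units further apart.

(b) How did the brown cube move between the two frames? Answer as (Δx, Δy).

(0.8, 2.1)

The brown cube was at about (13.9, 1.6) and moved to about (14.7, 3.7).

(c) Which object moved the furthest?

the white capsule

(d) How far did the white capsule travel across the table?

3.1

The white capsule moved from about (5.8, 5.6) to (3.7, 3.3), a distance of √(2.1² + 2.3²) ≈ 3.1.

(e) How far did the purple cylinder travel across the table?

1.0

From (14.1, 7.7) to (13.2, 8.1), the purple cylinder covered √(0.9² + 0.4²) ≈ 1.0 units.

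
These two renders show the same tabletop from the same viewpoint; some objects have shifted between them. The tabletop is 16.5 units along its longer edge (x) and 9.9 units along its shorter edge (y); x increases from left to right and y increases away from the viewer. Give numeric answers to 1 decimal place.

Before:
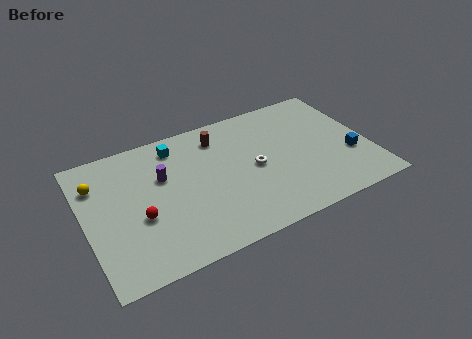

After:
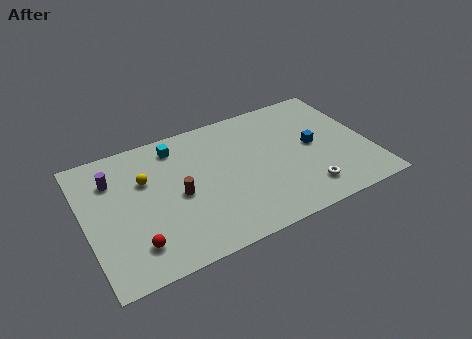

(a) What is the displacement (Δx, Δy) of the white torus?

(2.6, -2.9)

The white torus started near (9.8, 4.8) and ended near (12.4, 1.9).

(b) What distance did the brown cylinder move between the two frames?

4.4

The brown cylinder was near (8.1, 8.0) before and (5.3, 4.6) after, so it travelled √(2.8² + 3.4²) ≈ 4.4 units.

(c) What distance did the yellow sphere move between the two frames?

2.8

From (0.9, 7.3) to (3.6, 6.5), the yellow sphere covered √(2.7² + 0.8²) ≈ 2.8 units.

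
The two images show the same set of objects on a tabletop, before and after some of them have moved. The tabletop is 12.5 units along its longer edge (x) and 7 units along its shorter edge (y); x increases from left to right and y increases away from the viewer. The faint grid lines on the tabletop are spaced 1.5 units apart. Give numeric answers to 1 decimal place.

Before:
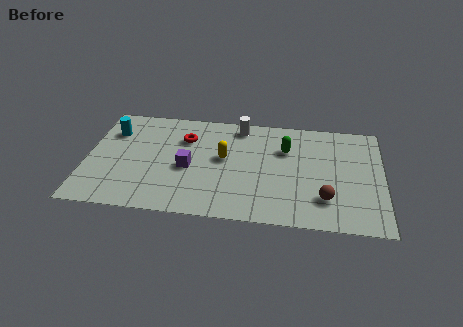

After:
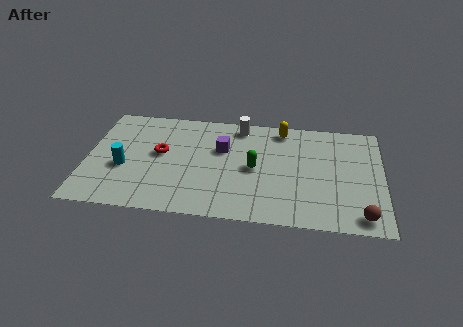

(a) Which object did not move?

the white cylinder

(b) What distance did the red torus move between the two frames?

1.5

The red torus was near (4.1, 5.0) before and (3.1, 3.9) after, so it travelled √(1.0² + 1.1²) ≈ 1.5 units.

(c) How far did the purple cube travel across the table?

2.0

From (4.3, 3.1) to (5.7, 4.5), the purple cube covered √(1.4² + 1.4²) ≈ 2.0 units.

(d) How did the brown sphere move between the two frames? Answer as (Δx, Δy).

(1.5, -0.9)

The brown sphere started near (10.1, 1.8) and ended near (11.6, 0.9).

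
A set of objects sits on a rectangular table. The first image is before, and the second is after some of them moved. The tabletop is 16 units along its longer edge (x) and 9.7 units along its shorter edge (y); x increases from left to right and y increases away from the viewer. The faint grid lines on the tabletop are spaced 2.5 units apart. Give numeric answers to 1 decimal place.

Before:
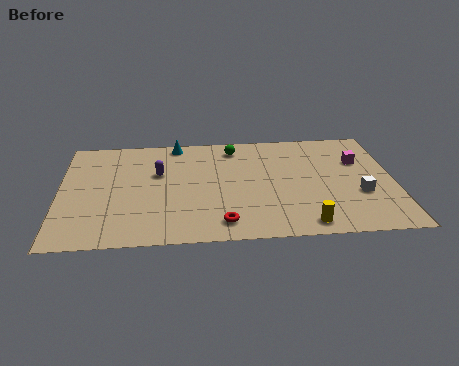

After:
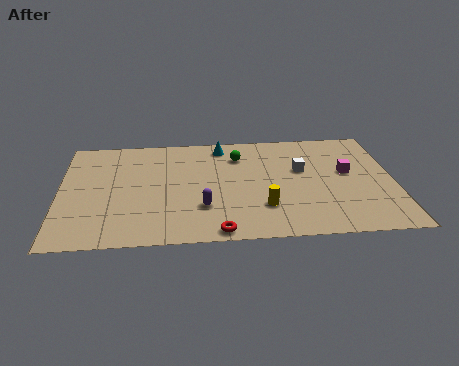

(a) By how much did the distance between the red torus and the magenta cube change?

-0.5

Before: roughly 8.4 units apart; after: 7.9. That's 0.5 units closer together.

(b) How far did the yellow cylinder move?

2.5

From (11.6, 1.1) to (9.7, 2.7), the yellow cylinder covered √(1.9² + 1.6²) ≈ 2.5 units.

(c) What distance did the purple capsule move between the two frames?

3.8

The purple capsule was near (4.7, 6.1) before and (6.8, 2.9) after, so it travelled √(2.1² + 3.2²) ≈ 3.8 units.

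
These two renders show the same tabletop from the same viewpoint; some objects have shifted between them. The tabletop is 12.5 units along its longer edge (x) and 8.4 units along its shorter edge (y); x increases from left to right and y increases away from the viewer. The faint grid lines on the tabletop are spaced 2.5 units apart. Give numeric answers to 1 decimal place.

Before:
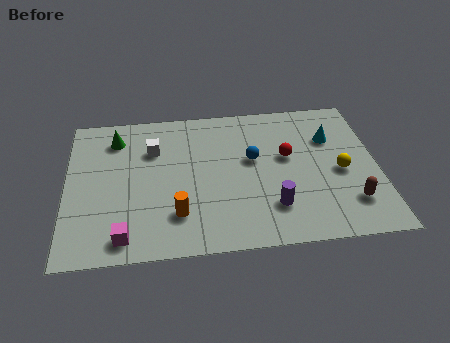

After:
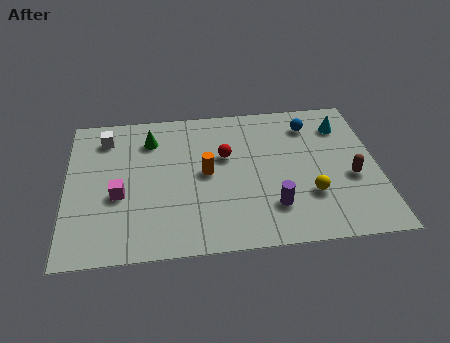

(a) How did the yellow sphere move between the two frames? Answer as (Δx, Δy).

(-1.3, -1.2)

From the two frames, the yellow sphere sits at roughly (11.0, 3.8) before and (9.7, 2.6) after.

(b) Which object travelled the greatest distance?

the blue sphere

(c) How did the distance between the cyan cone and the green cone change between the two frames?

-0.9

They were about 8.7 units apart before and 7.8 after — 0.9 units closer together.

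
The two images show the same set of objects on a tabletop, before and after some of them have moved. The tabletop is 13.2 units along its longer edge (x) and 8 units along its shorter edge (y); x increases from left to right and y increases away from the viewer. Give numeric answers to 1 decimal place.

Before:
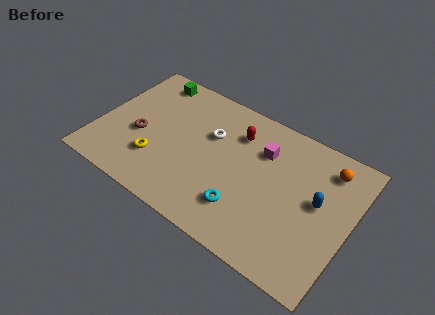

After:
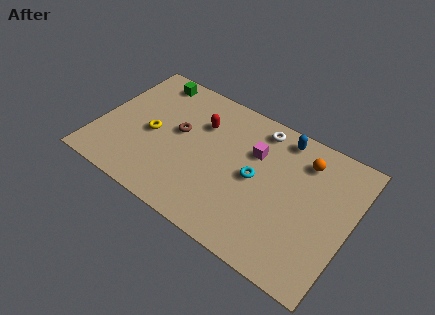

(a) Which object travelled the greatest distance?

the blue capsule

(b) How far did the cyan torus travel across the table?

2.0

The cyan torus was near (8.0, 2.0) before and (8.3, 4.0) after, so it travelled √(0.3² + 2.0²) ≈ 2.0 units.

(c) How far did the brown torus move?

2.2

The brown torus was near (2.2, 3.3) before and (4.1, 4.5) after, so it travelled √(1.9² + 1.2²) ≈ 2.2 units.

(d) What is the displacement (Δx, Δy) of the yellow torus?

(-0.5, 1.4)

The yellow torus started near (3.3, 2.3) and ended near (2.8, 3.7).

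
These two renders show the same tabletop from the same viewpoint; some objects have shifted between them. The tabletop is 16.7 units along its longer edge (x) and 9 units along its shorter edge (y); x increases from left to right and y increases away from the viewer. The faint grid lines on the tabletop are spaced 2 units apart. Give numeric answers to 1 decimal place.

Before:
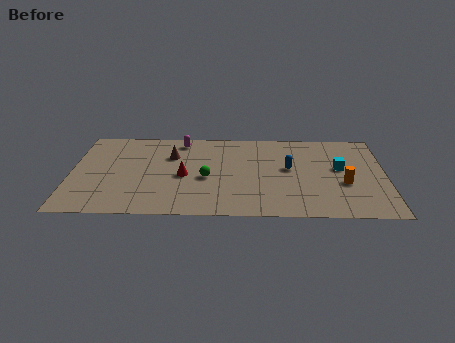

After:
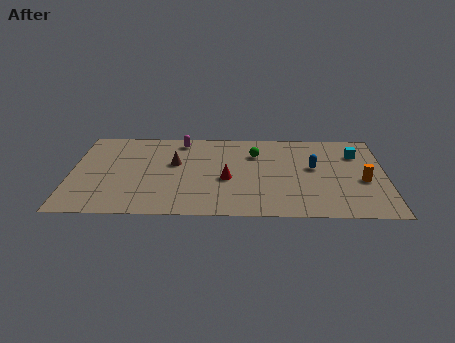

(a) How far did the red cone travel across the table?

2.3

From (6.0, 4.1) to (8.3, 3.8), the red cone covered √(2.3² + 0.3²) ≈ 2.3 units.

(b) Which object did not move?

the magenta capsule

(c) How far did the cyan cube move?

1.7

The cyan cube was near (14.3, 5.1) before and (15.2, 6.6) after, so it travelled √(0.9² + 1.5²) ≈ 1.7 units.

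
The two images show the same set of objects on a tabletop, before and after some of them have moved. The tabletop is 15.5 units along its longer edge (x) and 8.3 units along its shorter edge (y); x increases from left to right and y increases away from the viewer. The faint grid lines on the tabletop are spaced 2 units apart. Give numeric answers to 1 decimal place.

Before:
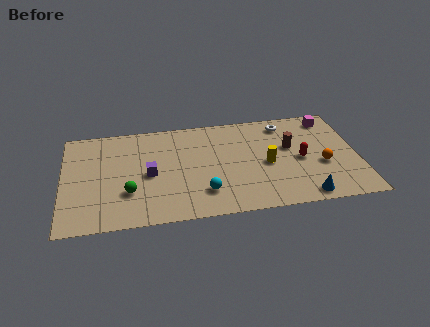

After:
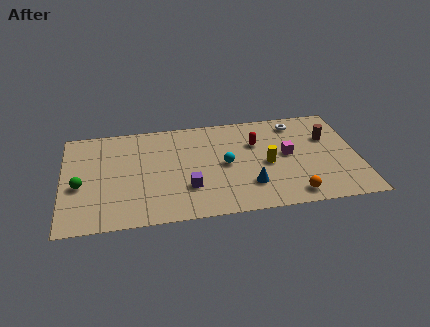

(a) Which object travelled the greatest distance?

the magenta cube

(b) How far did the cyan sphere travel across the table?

2.4

From (7.3, 2.0) to (8.5, 4.1), the cyan sphere covered √(1.2² + 2.1²) ≈ 2.4 units.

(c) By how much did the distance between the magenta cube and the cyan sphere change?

-5.3

They were about 8.6 units apart before and 3.3 after — 5.3 units closer together.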